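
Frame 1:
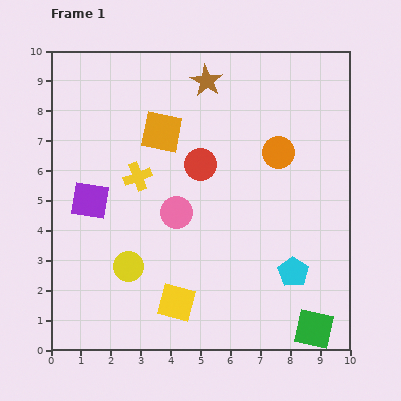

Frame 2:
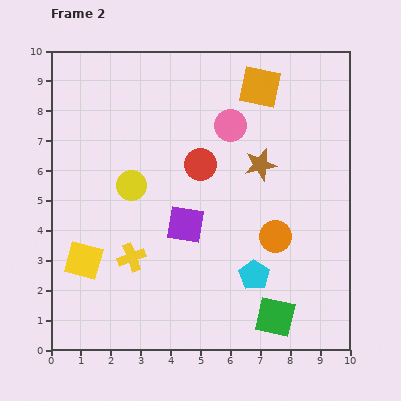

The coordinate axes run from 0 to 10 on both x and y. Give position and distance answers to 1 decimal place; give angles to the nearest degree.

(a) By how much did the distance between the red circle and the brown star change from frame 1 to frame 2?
-0.8

Distance in frame 1: 2.8. Distance in frame 2: 2.0.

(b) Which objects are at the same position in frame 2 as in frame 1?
the red circle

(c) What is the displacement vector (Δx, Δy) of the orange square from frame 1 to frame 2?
(3.3, 1.5)

The orange square was at (3.7, 7.3) in frame 1 and (7.0, 8.8) in frame 2.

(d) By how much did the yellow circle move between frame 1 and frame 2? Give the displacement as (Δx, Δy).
(0.1, 2.7)

The yellow circle was at (2.6, 2.8) in frame 1 and (2.7, 5.5) in frame 2.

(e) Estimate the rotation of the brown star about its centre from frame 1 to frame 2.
28° clockwise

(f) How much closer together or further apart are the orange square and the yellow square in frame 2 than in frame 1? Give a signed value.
+2.6

Distance in frame 1: 5.7. Distance in frame 2: 8.3.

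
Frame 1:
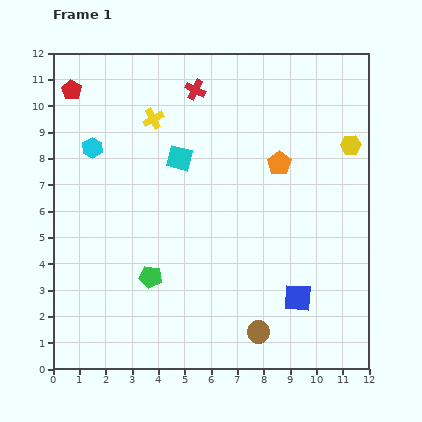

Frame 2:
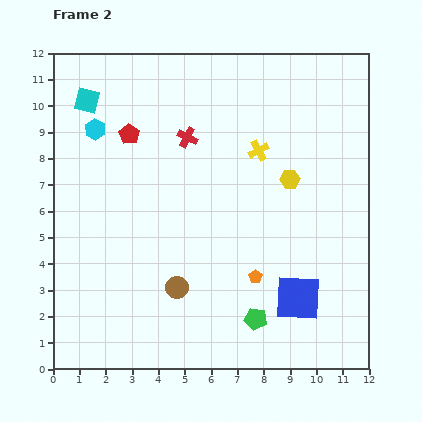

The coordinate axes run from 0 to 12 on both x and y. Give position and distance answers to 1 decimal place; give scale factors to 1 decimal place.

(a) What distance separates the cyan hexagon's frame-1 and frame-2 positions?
0.7

The cyan hexagon moved from (1.5, 8.4) to (1.6, 9.1), a distance of √(0.1² + 0.7²) ≈ 0.7.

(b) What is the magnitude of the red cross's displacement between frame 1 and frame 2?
1.8

The red cross moved from (5.4, 10.6) to (5.1, 8.8), a distance of √(0.3² + 1.8²) ≈ 1.8.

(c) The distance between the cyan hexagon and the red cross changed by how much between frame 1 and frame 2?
-1.0

Distance in frame 1: 4.5. Distance in frame 2: 3.5.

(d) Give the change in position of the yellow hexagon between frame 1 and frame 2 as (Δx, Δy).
(-2.3, -1.3)

The yellow hexagon was at (11.3, 8.5) in frame 1 and (9.0, 7.2) in frame 2.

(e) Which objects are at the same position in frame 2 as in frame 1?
the blue square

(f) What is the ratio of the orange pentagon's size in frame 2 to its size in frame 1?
0.6×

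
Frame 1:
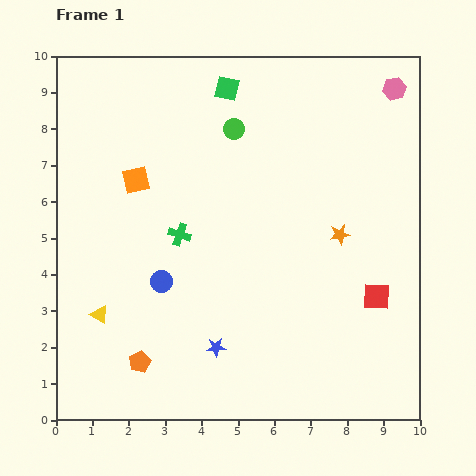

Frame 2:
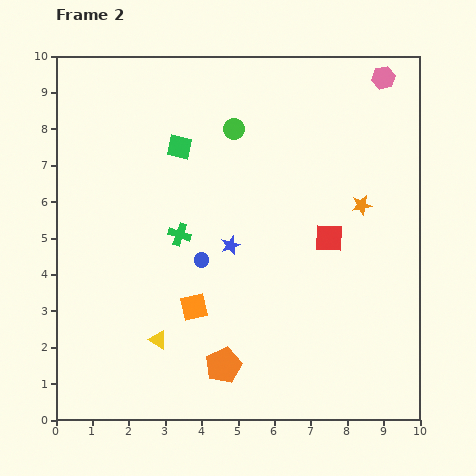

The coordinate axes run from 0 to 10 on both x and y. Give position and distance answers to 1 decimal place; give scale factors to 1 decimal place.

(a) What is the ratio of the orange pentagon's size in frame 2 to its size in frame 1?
1.6×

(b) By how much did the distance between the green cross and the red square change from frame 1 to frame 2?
-1.6

Distance in frame 1: 5.7. Distance in frame 2: 4.1.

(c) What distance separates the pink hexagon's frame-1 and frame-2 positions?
0.4

The pink hexagon moved from (9.3, 9.1) to (9.0, 9.4), a distance of √(0.3² + 0.3²) ≈ 0.4.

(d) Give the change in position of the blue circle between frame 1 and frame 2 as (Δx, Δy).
(1.1, 0.6)

The blue circle was at (2.9, 3.8) in frame 1 and (4.0, 4.4) in frame 2.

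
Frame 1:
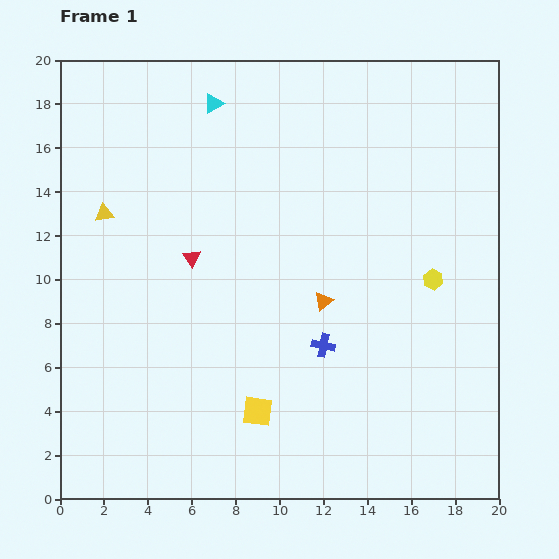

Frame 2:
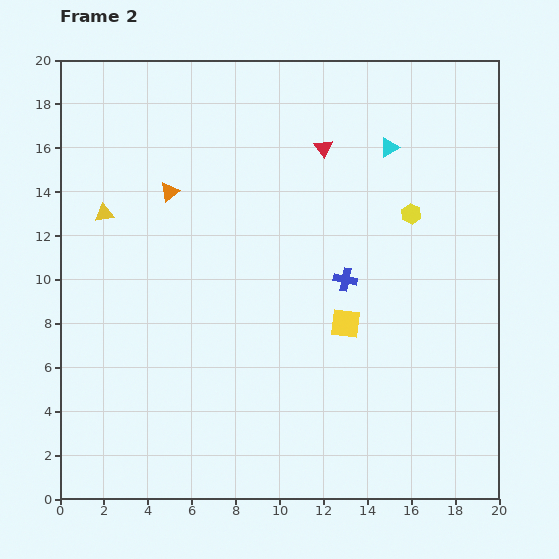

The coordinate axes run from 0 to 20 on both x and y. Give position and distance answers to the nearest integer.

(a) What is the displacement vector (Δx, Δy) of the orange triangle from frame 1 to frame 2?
(-7, 5)

The orange triangle was at (12, 9) in frame 1 and (5, 14) in frame 2.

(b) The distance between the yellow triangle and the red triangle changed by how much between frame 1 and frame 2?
+6

Distance in frame 1: 4. Distance in frame 2: 10.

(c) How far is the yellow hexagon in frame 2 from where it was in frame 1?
3

The yellow hexagon moved from (17, 10) to (16, 13), a distance of √(1² + 3²) ≈ 3.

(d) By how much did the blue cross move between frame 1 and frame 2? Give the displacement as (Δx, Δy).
(1, 3)

The blue cross was at (12, 7) in frame 1 and (13, 10) in frame 2.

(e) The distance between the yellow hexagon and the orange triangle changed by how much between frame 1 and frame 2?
+6

Distance in frame 1: 5. Distance in frame 2: 11.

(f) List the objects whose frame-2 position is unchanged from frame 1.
the yellow triangle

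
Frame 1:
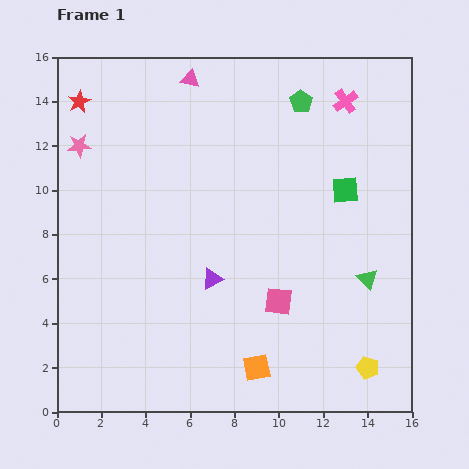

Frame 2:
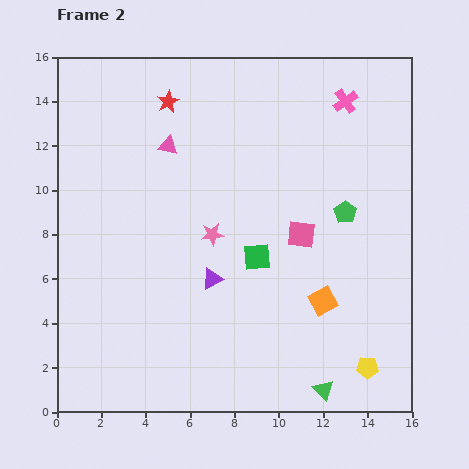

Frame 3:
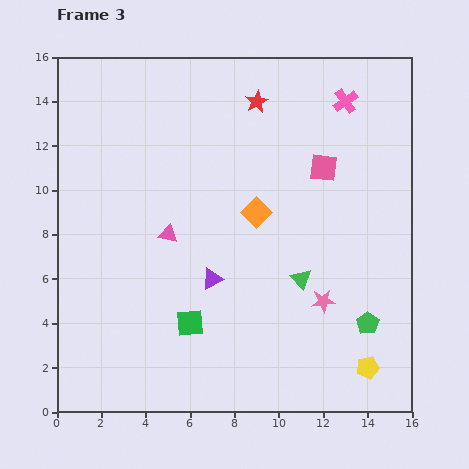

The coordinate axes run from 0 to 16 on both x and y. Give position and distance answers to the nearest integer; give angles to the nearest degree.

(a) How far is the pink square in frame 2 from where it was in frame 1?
3

The pink square moved from (10, 5) to (11, 8), a distance of √(1² + 3²) ≈ 3.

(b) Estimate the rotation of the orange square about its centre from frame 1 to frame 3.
36° counter-clockwise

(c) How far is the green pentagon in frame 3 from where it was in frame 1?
10

The green pentagon moved from (11, 14) to (14, 4), a distance of √(3² + 10²) ≈ 10.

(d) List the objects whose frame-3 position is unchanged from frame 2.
the pink cross, the yellow pentagon, the purple triangle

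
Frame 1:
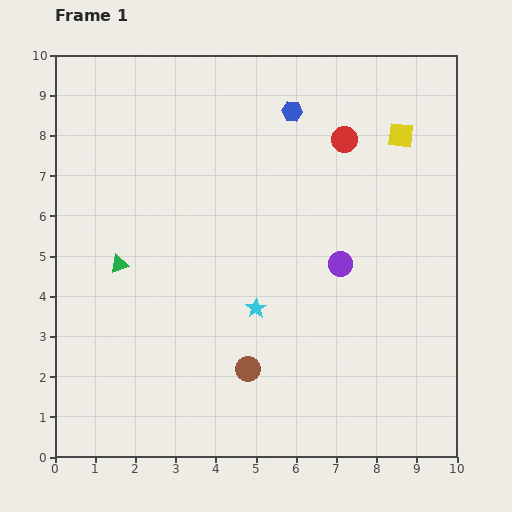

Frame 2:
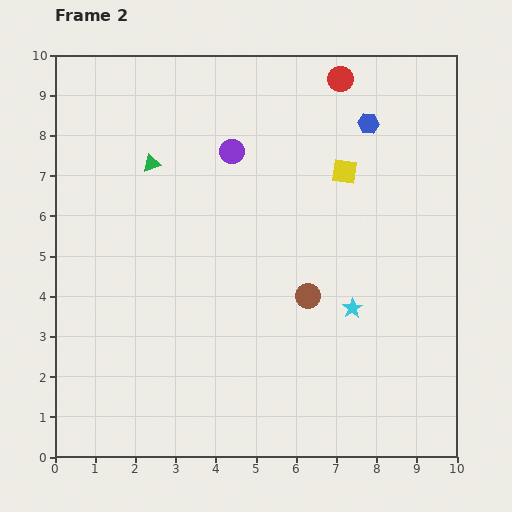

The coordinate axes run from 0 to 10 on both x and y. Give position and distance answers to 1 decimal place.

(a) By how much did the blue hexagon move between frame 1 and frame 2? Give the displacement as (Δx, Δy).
(1.9, -0.3)

The blue hexagon was at (5.9, 8.6) in frame 1 and (7.8, 8.3) in frame 2.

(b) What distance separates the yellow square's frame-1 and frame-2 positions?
1.7

The yellow square moved from (8.6, 8.0) to (7.2, 7.1), a distance of √(1.4² + 0.9²) ≈ 1.7.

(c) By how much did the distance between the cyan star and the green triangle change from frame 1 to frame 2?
+2.6

Distance in frame 1: 3.6. Distance in frame 2: 6.2.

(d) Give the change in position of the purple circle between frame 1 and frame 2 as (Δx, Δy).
(-2.7, 2.8)

The purple circle was at (7.1, 4.8) in frame 1 and (4.4, 7.6) in frame 2.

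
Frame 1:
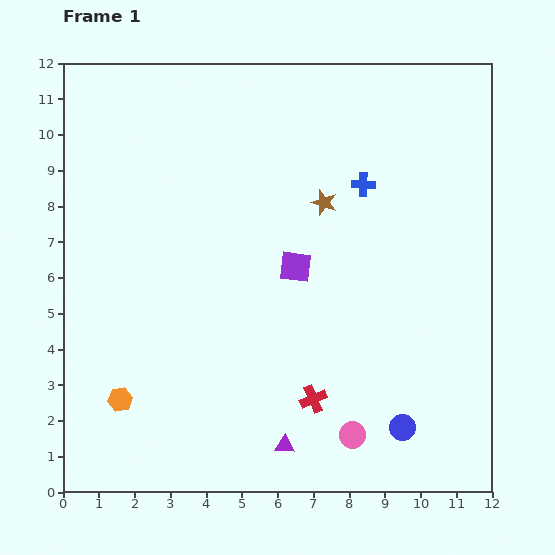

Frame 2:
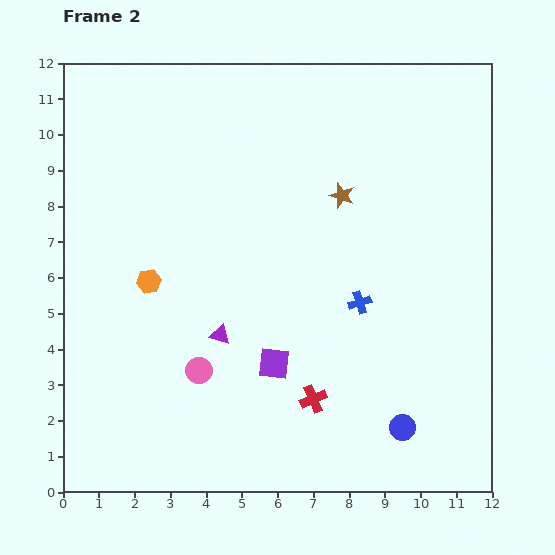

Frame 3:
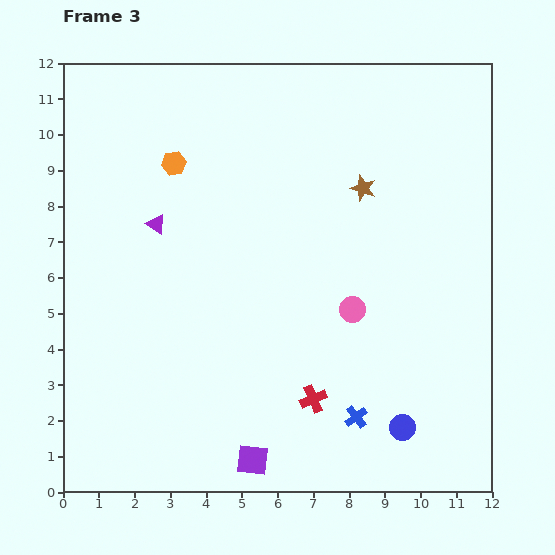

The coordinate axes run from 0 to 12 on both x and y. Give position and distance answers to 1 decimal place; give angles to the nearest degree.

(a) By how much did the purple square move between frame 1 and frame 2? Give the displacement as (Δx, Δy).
(-0.6, -2.7)

The purple square was at (6.5, 6.3) in frame 1 and (5.9, 3.6) in frame 2.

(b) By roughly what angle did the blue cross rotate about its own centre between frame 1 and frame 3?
38° counter-clockwise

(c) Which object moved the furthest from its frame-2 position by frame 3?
the pink circle

(moved 4.6; next 3.6)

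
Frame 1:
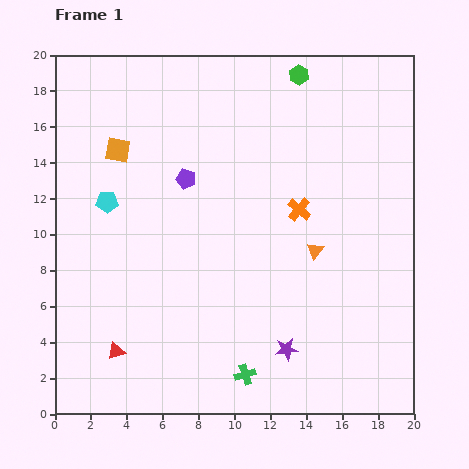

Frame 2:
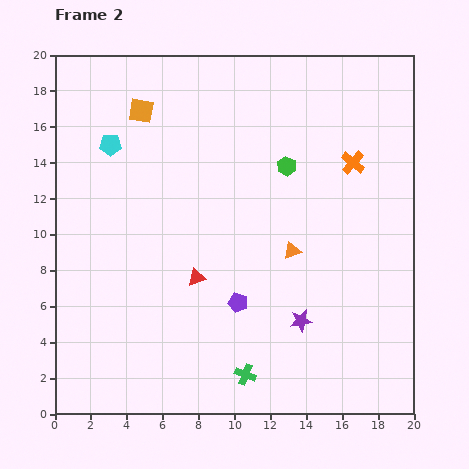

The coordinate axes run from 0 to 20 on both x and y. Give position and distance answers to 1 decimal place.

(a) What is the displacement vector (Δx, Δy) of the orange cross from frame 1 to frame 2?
(3.0, 2.6)

The orange cross was at (13.6, 11.4) in frame 1 and (16.6, 14.0) in frame 2.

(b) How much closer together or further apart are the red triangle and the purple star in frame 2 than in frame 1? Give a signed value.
-3.2

Distance in frame 1: 9.5. Distance in frame 2: 6.3.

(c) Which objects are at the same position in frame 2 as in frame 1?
the green cross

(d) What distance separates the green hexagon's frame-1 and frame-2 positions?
5.1

The green hexagon moved from (13.6, 18.9) to (12.9, 13.8), a distance of √(0.7² + 5.1²) ≈ 5.1.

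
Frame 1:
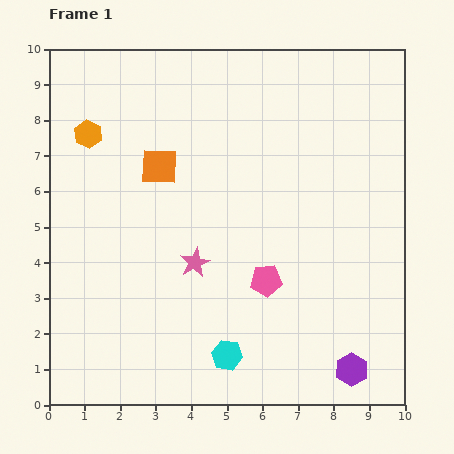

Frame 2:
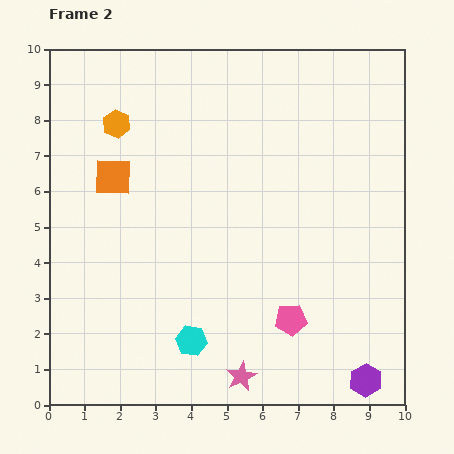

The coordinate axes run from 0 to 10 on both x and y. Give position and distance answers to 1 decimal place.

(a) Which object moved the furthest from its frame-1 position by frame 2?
the pink star

(moved 3.5; next 1.3)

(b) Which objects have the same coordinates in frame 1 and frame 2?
none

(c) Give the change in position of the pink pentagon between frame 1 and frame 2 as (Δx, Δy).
(0.7, -1.1)

The pink pentagon was at (6.1, 3.5) in frame 1 and (6.8, 2.4) in frame 2.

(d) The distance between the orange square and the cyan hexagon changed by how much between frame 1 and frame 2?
-0.5

Distance in frame 1: 5.6. Distance in frame 2: 5.1.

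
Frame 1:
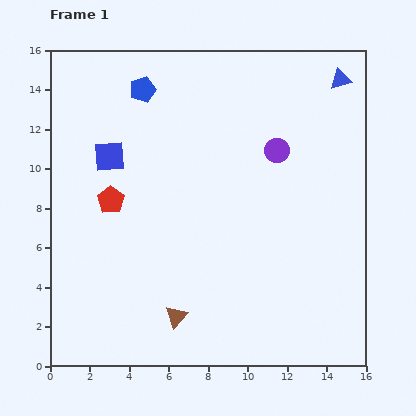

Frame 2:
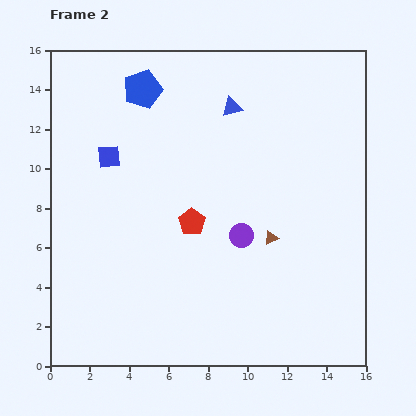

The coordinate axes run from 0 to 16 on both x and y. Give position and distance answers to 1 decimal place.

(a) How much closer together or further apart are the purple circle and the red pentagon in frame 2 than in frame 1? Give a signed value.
-6.2

Distance in frame 1: 8.8. Distance in frame 2: 2.6.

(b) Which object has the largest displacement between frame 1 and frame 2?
the brown triangle

(moved 6.2; next 5.7)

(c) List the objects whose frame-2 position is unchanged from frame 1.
the blue pentagon, the blue square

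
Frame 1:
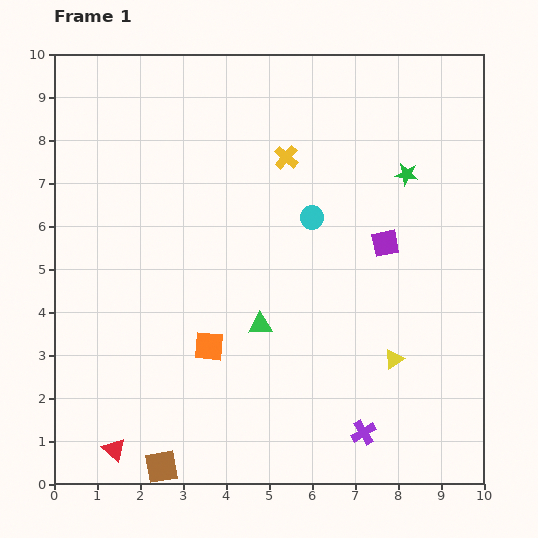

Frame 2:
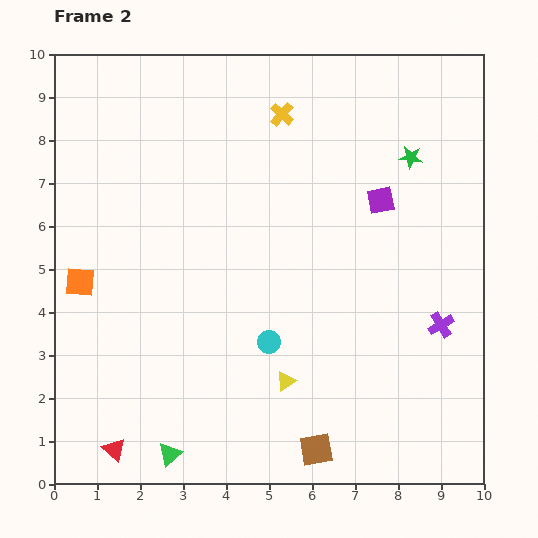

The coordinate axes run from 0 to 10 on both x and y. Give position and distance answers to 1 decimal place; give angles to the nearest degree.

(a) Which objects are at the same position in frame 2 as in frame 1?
the red triangle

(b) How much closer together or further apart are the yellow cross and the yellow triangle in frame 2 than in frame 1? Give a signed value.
+0.9

Distance in frame 1: 5.3. Distance in frame 2: 6.2.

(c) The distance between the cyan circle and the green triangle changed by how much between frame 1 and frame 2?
+0.7

Distance in frame 1: 2.8. Distance in frame 2: 3.5.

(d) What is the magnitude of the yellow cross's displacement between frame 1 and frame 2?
1.0

The yellow cross moved from (5.4, 7.6) to (5.3, 8.6), a distance of √(0.1² + 1.0²) ≈ 1.0.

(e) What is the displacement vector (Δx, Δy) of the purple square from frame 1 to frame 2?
(-0.1, 1.0)

The purple square was at (7.7, 5.6) in frame 1 and (7.6, 6.6) in frame 2.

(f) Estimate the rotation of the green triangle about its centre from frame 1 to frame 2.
40° counter-clockwise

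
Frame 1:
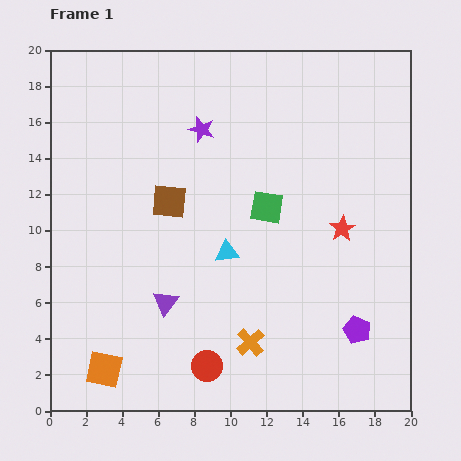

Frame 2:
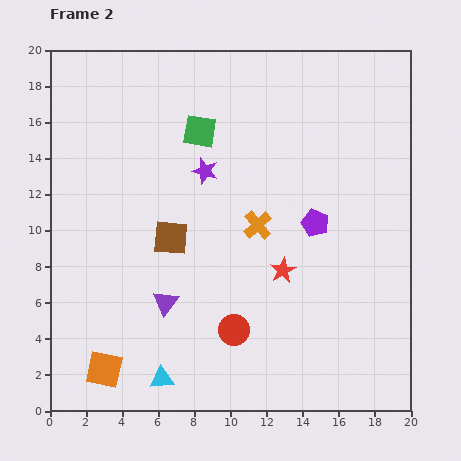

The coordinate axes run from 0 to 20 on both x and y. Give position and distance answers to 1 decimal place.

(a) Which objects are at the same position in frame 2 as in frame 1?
the purple triangle, the orange square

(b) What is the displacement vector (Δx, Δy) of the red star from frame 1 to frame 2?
(-3.3, -2.3)

The red star was at (16.2, 10.1) in frame 1 and (12.9, 7.8) in frame 2.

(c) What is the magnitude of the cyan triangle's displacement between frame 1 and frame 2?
7.9

The cyan triangle moved from (9.8, 8.8) to (6.2, 1.8), a distance of √(3.6² + 7.0²) ≈ 7.9.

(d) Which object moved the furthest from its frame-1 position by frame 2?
the cyan triangle

(moved 7.9; next 6.5)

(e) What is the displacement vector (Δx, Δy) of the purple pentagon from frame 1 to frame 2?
(-2.3, 5.9)

The purple pentagon was at (17.0, 4.5) in frame 1 and (14.7, 10.4) in frame 2.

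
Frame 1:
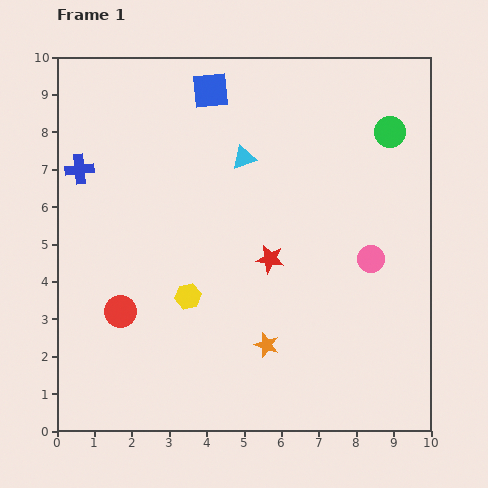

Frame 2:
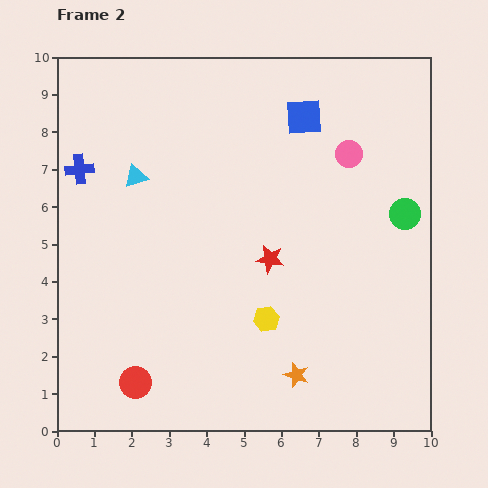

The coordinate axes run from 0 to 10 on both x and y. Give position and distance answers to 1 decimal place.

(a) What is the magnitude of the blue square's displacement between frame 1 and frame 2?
2.6

The blue square moved from (4.1, 9.1) to (6.6, 8.4), a distance of √(2.5² + 0.7²) ≈ 2.6.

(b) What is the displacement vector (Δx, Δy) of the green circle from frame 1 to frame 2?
(0.4, -2.2)

The green circle was at (8.9, 8.0) in frame 1 and (9.3, 5.8) in frame 2.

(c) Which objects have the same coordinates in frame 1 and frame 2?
the blue cross, the red star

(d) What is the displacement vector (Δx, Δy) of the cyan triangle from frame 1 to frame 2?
(-2.9, -0.5)

The cyan triangle was at (5.0, 7.3) in frame 1 and (2.1, 6.8) in frame 2.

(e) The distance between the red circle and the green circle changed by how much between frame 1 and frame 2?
-0.2

Distance in frame 1: 8.7. Distance in frame 2: 8.5.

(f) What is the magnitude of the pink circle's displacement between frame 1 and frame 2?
2.9

The pink circle moved from (8.4, 4.6) to (7.8, 7.4), a distance of √(0.6² + 2.8²) ≈ 2.9.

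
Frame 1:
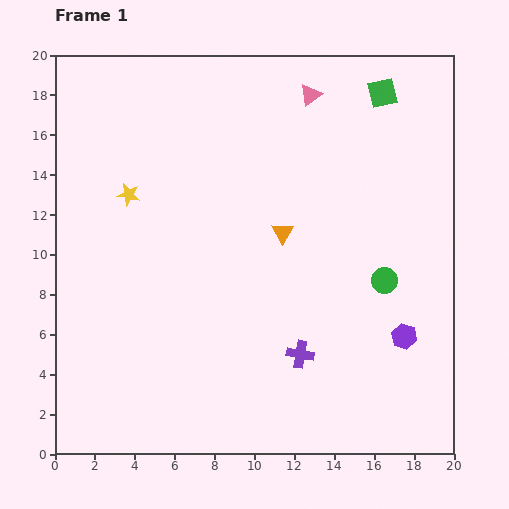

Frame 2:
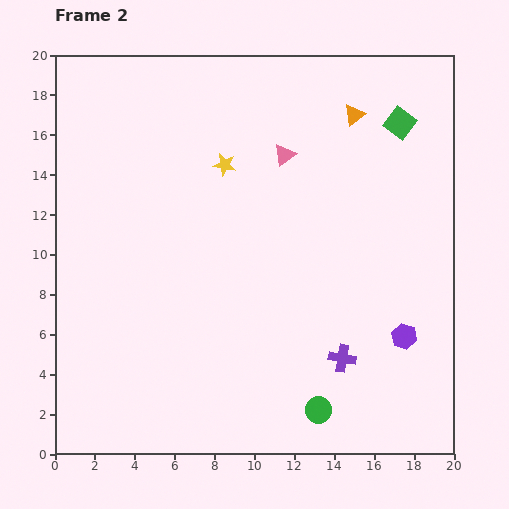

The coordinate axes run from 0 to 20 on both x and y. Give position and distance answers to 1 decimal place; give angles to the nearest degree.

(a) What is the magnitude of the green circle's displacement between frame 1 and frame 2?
7.3

The green circle moved from (16.5, 8.7) to (13.2, 2.2), a distance of √(3.3² + 6.5²) ≈ 7.3.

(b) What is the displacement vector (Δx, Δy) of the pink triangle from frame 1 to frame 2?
(-1.3, -3.0)

The pink triangle was at (12.8, 18.0) in frame 1 and (11.5, 15.0) in frame 2.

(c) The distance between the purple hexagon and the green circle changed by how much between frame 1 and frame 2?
+2.7

Distance in frame 1: 3.0. Distance in frame 2: 5.7.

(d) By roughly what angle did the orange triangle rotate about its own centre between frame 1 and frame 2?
21° clockwise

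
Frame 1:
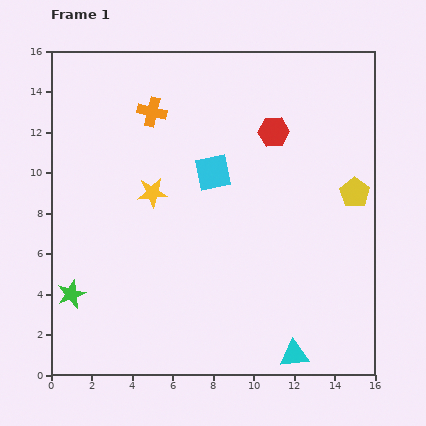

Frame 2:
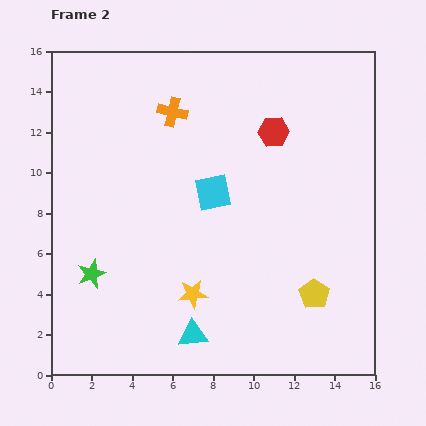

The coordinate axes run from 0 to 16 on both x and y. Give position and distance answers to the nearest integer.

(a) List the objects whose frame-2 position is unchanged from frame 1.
the red hexagon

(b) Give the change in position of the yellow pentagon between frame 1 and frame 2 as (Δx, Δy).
(-2, -5)

The yellow pentagon was at (15, 9) in frame 1 and (13, 4) in frame 2.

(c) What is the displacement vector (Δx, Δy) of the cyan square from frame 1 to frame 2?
(0, -1)

The cyan square was at (8, 10) in frame 1 and (8, 9) in frame 2.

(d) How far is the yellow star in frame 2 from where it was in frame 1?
5

The yellow star moved from (5, 9) to (7, 4), a distance of √(2² + 5²) ≈ 5.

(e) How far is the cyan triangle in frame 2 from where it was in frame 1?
5

The cyan triangle moved from (12, 1) to (7, 2), a distance of √(5² + 1²) ≈ 5.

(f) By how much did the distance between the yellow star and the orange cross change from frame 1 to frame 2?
+5

Distance in frame 1: 4. Distance in frame 2: 9.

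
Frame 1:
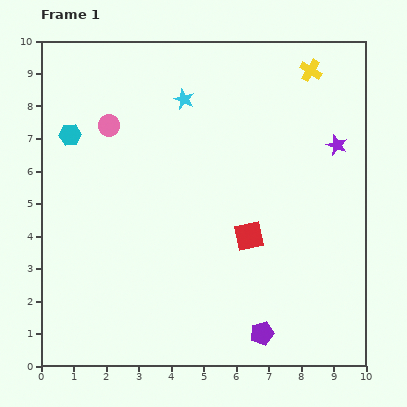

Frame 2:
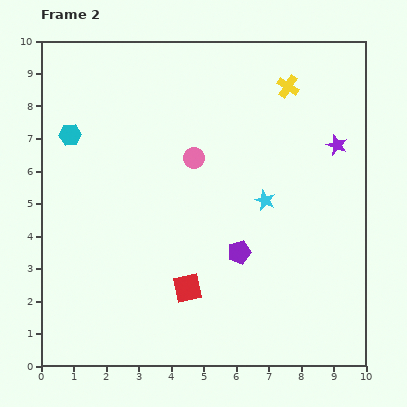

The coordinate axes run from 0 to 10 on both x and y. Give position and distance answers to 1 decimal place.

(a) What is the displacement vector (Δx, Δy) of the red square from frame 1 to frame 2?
(-1.9, -1.6)

The red square was at (6.4, 4.0) in frame 1 and (4.5, 2.4) in frame 2.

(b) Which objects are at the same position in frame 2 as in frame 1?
the purple star, the cyan hexagon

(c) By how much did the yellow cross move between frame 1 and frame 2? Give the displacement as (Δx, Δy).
(-0.7, -0.5)

The yellow cross was at (8.3, 9.1) in frame 1 and (7.6, 8.6) in frame 2.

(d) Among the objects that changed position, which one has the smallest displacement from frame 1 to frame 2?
the yellow cross

(moved 0.9)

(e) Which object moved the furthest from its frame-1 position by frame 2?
the cyan star

(moved 4.0; next 2.8)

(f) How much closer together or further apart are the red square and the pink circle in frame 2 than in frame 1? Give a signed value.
-1.5

Distance in frame 1: 5.5. Distance in frame 2: 4.0.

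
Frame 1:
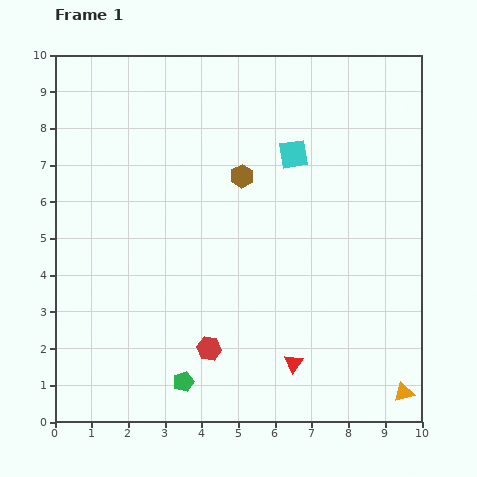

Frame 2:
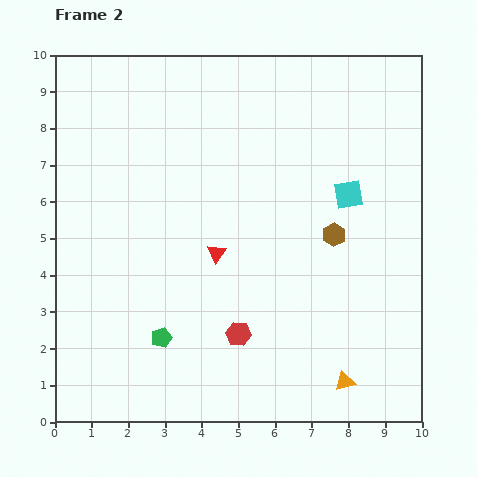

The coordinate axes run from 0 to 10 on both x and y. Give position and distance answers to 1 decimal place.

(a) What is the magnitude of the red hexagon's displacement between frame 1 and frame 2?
0.9

The red hexagon moved from (4.2, 2.0) to (5.0, 2.4), a distance of √(0.8² + 0.4²) ≈ 0.9.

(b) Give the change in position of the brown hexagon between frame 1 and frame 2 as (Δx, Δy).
(2.5, -1.6)

The brown hexagon was at (5.1, 6.7) in frame 1 and (7.6, 5.1) in frame 2.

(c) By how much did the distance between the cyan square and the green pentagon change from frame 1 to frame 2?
-0.5

Distance in frame 1: 6.9. Distance in frame 2: 6.4.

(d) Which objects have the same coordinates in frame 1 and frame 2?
none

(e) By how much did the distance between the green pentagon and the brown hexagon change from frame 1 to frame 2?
-0.3

Distance in frame 1: 5.8. Distance in frame 2: 5.5.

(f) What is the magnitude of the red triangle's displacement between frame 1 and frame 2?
3.7

The red triangle moved from (6.5, 1.6) to (4.4, 4.6), a distance of √(2.1² + 3.0²) ≈ 3.7.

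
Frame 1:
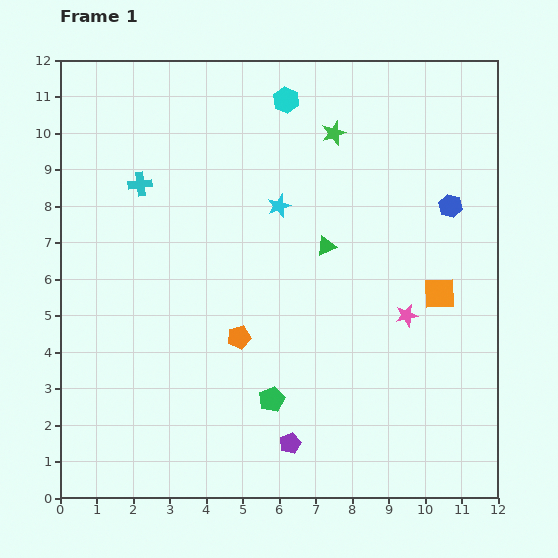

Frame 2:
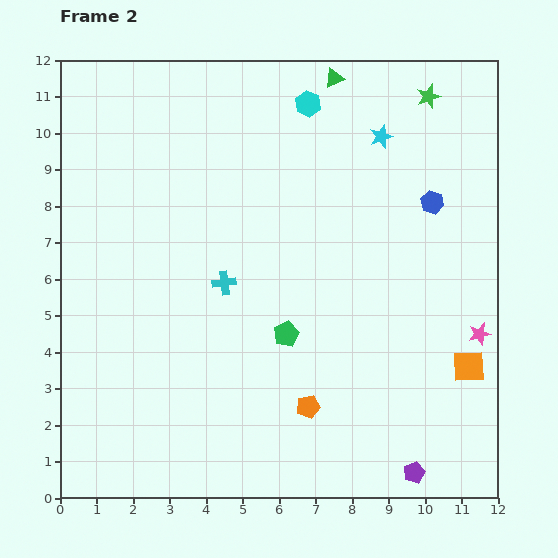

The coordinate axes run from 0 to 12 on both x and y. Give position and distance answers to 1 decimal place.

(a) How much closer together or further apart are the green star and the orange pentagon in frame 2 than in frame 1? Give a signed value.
+2.9

Distance in frame 1: 6.2. Distance in frame 2: 9.1.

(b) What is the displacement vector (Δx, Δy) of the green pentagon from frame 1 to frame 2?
(0.4, 1.8)

The green pentagon was at (5.8, 2.7) in frame 1 and (6.2, 4.5) in frame 2.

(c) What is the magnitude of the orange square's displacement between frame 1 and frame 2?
2.2

The orange square moved from (10.4, 5.6) to (11.2, 3.6), a distance of √(0.8² + 2.0²) ≈ 2.2.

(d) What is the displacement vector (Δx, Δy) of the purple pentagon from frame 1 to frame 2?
(3.4, -0.8)

The purple pentagon was at (6.3, 1.5) in frame 1 and (9.7, 0.7) in frame 2.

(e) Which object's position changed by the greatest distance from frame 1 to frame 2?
the green triangle

(moved 4.6; next 3.5)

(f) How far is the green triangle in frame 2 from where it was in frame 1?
4.6

The green triangle moved from (7.3, 6.9) to (7.5, 11.5), a distance of √(0.2² + 4.6²) ≈ 4.6.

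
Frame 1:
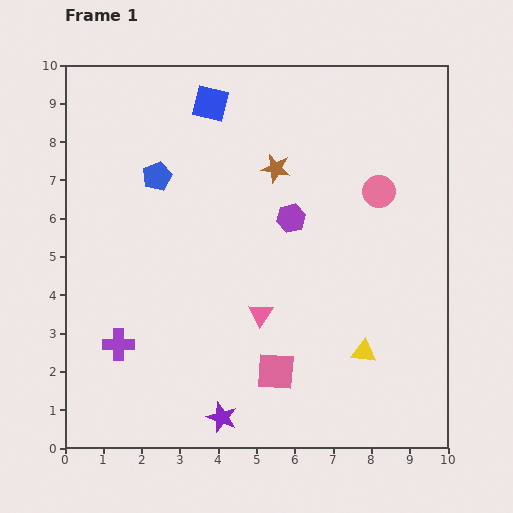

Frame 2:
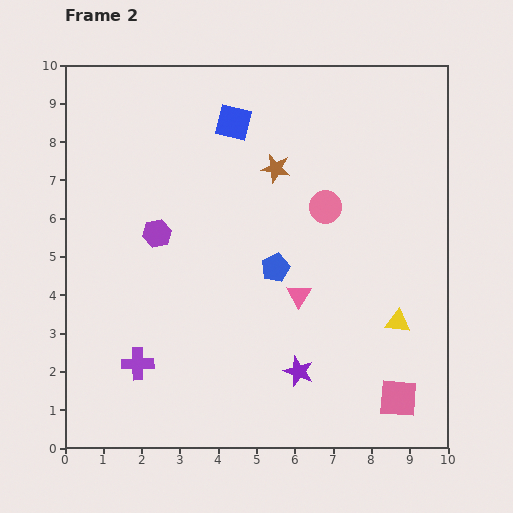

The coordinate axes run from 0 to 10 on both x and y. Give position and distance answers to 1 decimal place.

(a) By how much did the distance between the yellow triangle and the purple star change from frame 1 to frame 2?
-1.2

Distance in frame 1: 4.1. Distance in frame 2: 2.9.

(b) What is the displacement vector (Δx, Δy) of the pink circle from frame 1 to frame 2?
(-1.4, -0.4)

The pink circle was at (8.2, 6.7) in frame 1 and (6.8, 6.3) in frame 2.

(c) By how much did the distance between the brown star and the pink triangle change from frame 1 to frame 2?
-0.4

Distance in frame 1: 3.8. Distance in frame 2: 3.4.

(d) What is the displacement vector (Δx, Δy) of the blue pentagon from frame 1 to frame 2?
(3.1, -2.4)

The blue pentagon was at (2.4, 7.1) in frame 1 and (5.5, 4.7) in frame 2.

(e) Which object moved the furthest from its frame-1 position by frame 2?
the blue pentagon

(moved 3.9; next 3.5)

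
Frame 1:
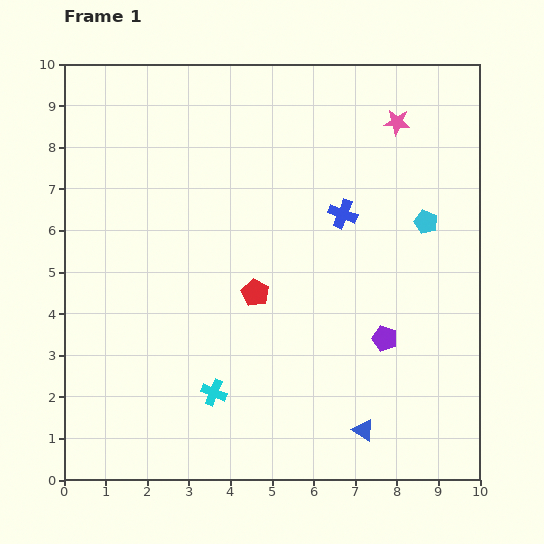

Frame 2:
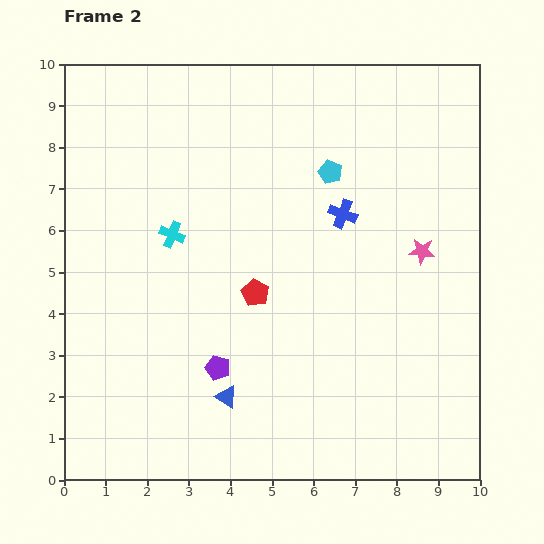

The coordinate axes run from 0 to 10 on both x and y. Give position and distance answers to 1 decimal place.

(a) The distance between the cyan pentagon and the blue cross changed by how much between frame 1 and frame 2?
-1.0

Distance in frame 1: 2.0. Distance in frame 2: 1.0.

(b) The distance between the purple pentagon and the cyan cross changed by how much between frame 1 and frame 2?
-0.9

Distance in frame 1: 4.3. Distance in frame 2: 3.4.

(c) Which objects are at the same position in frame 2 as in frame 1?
the blue cross, the red pentagon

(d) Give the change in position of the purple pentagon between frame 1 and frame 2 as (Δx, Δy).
(-4.0, -0.7)

The purple pentagon was at (7.7, 3.4) in frame 1 and (3.7, 2.7) in frame 2.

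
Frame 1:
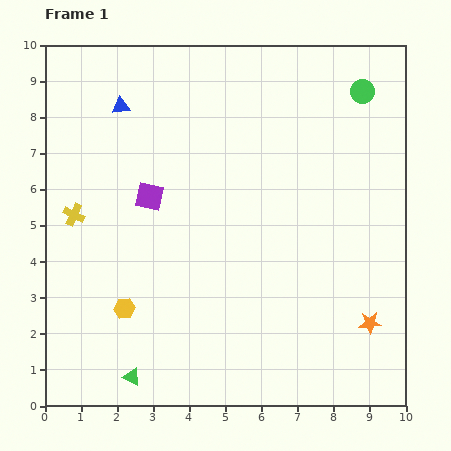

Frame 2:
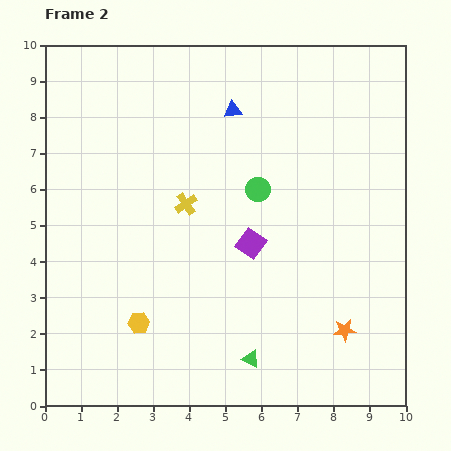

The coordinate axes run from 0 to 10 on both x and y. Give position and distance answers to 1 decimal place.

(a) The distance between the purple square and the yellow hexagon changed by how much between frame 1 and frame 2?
+0.6

Distance in frame 1: 3.2. Distance in frame 2: 3.8.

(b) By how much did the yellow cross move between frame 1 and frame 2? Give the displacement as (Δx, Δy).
(3.1, 0.3)

The yellow cross was at (0.8, 5.3) in frame 1 and (3.9, 5.6) in frame 2.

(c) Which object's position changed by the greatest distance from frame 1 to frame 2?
the green circle

(moved 4.0; next 3.3)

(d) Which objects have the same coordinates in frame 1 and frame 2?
none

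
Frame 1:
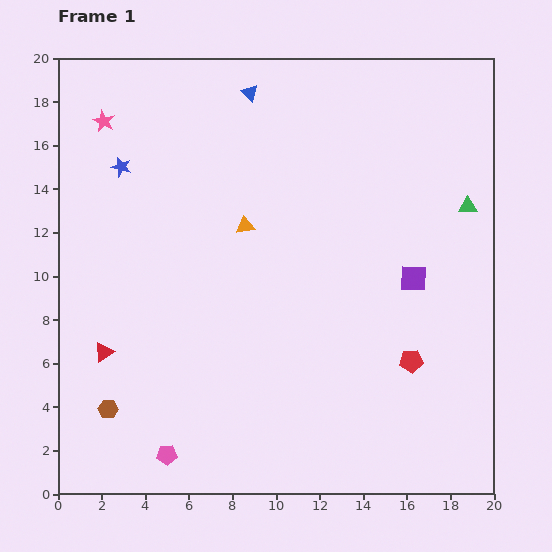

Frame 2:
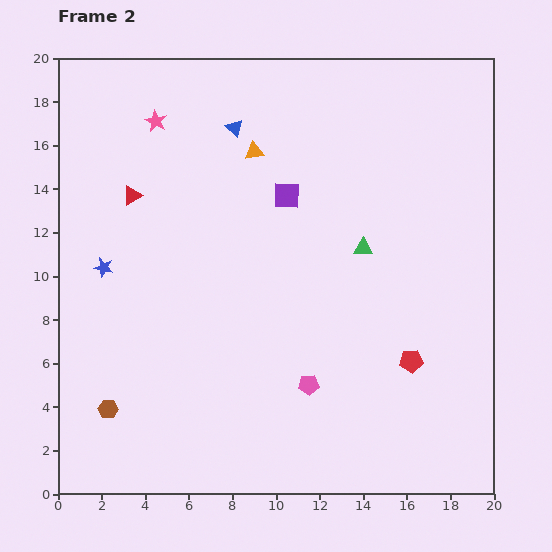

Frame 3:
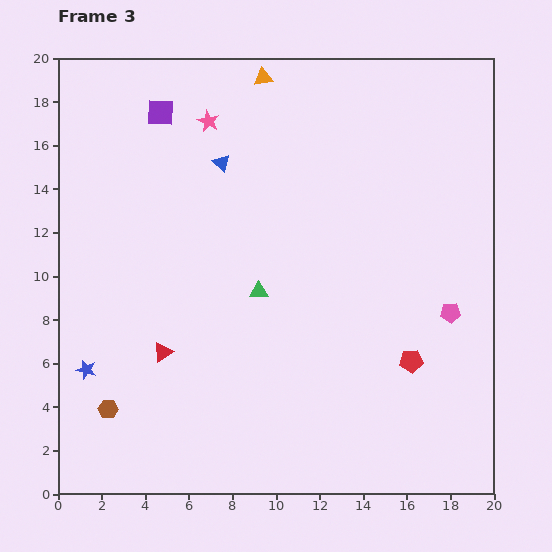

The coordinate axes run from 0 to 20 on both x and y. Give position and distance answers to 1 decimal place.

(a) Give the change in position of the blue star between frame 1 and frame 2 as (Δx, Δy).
(-0.8, -4.6)

The blue star was at (2.9, 15.0) in frame 1 and (2.1, 10.4) in frame 2.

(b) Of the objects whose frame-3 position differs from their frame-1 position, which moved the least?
the red triangle

(moved 2.7)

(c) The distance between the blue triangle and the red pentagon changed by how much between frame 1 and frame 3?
-1.8

Distance in frame 1: 14.4. Distance in frame 3: 12.6.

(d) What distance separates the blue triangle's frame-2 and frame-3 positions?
1.7

The blue triangle moved from (8.1, 16.8) to (7.5, 15.2), a distance of √(0.6² + 1.6²) ≈ 1.7.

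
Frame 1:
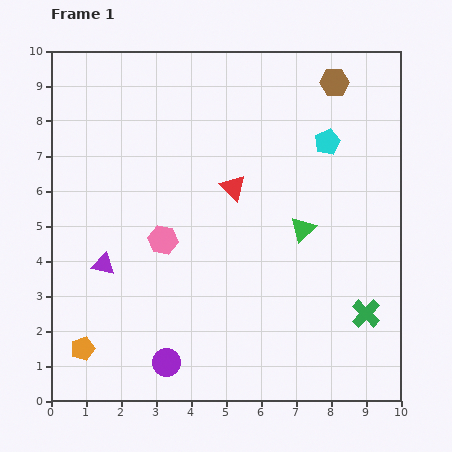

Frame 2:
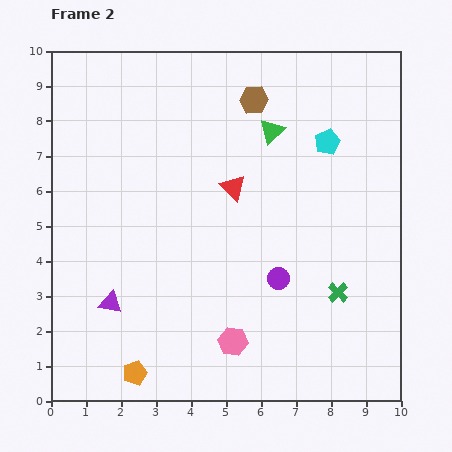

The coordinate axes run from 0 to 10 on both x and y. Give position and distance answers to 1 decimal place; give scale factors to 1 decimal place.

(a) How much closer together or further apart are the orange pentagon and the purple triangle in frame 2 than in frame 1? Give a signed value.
-0.4

Distance in frame 1: 2.5. Distance in frame 2: 2.1.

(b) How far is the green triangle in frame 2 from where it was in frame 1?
2.9

The green triangle moved from (7.2, 4.9) to (6.3, 7.7), a distance of √(0.9² + 2.8²) ≈ 2.9.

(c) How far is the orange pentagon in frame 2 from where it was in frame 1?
1.7

The orange pentagon moved from (0.9, 1.5) to (2.4, 0.8), a distance of √(1.5² + 0.7²) ≈ 1.7.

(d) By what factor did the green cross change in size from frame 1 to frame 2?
0.7×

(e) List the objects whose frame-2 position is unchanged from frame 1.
the red triangle, the cyan pentagon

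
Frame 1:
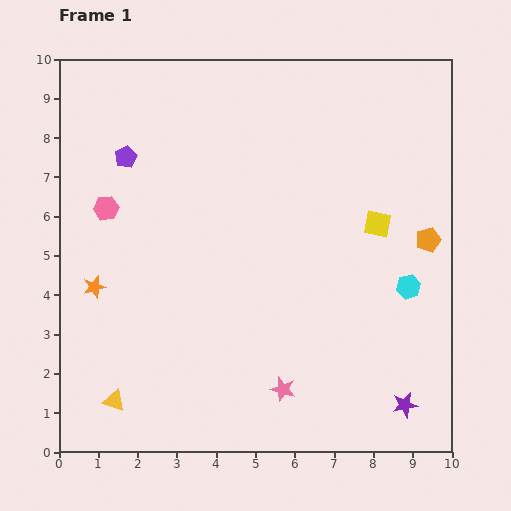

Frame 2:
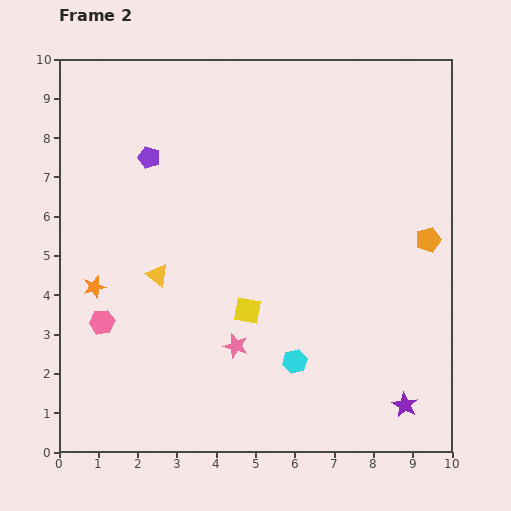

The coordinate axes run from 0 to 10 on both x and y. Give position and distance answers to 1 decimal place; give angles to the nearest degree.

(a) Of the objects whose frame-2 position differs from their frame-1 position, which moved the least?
the purple pentagon

(moved 0.6)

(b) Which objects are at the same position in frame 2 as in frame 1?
the orange star, the purple star, the orange pentagon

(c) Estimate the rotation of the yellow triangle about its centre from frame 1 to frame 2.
18° clockwise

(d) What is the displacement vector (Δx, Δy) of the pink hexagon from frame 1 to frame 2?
(-0.1, -2.9)

The pink hexagon was at (1.2, 6.2) in frame 1 and (1.1, 3.3) in frame 2.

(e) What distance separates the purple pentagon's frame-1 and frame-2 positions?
0.6

The purple pentagon moved from (1.7, 7.5) to (2.3, 7.5), a distance of √(0.6² + 0.0²) ≈ 0.6.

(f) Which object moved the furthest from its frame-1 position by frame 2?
the yellow square

(moved 4.0; next 3.5)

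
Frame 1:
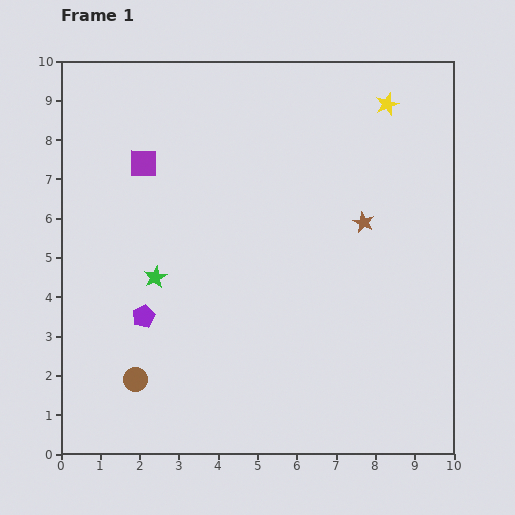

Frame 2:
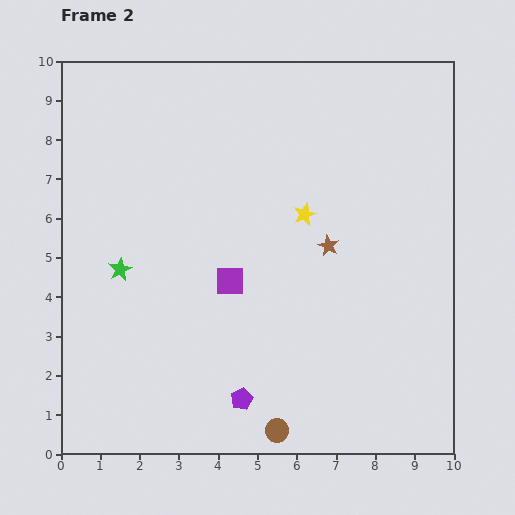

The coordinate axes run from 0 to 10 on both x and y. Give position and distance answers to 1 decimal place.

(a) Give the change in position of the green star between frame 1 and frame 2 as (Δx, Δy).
(-0.9, 0.2)

The green star was at (2.4, 4.5) in frame 1 and (1.5, 4.7) in frame 2.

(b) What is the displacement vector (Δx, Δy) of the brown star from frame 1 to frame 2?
(-0.9, -0.6)

The brown star was at (7.7, 5.9) in frame 1 and (6.8, 5.3) in frame 2.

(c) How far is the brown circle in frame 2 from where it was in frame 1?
3.8

The brown circle moved from (1.9, 1.9) to (5.5, 0.6), a distance of √(3.6² + 1.3²) ≈ 3.8.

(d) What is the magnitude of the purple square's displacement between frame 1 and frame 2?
3.7

The purple square moved from (2.1, 7.4) to (4.3, 4.4), a distance of √(2.2² + 3.0²) ≈ 3.7.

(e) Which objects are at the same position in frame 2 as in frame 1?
none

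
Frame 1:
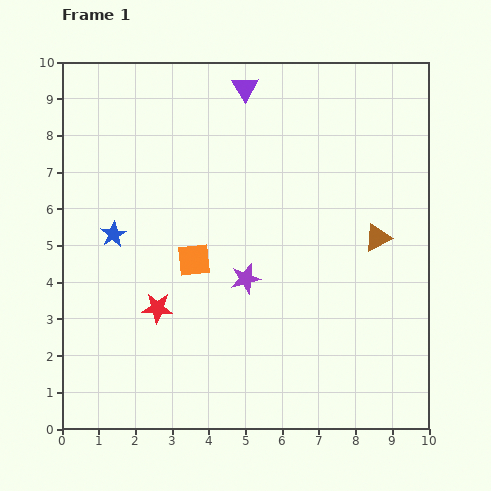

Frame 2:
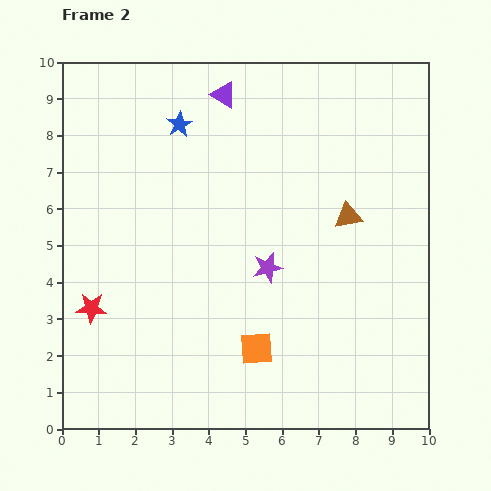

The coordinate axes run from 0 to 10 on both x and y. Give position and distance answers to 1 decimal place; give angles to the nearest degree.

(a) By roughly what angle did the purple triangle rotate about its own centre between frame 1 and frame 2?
29° counter-clockwise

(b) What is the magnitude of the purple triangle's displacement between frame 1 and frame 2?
0.6

The purple triangle moved from (5.0, 9.3) to (4.4, 9.1), a distance of √(0.6² + 0.2²) ≈ 0.6.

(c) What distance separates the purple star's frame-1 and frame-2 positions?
0.7

The purple star moved from (5.0, 4.1) to (5.6, 4.4), a distance of √(0.6² + 0.3²) ≈ 0.7.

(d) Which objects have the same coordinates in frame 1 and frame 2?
none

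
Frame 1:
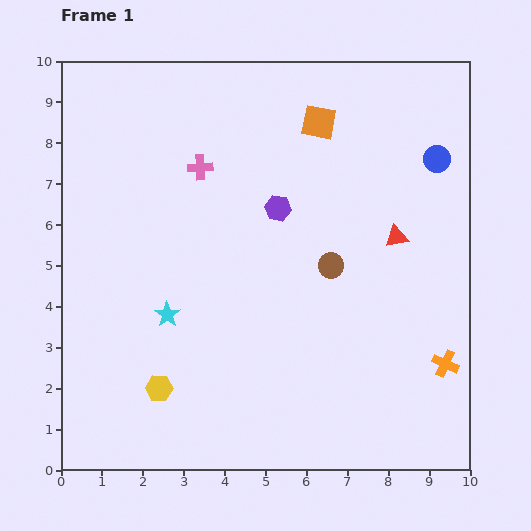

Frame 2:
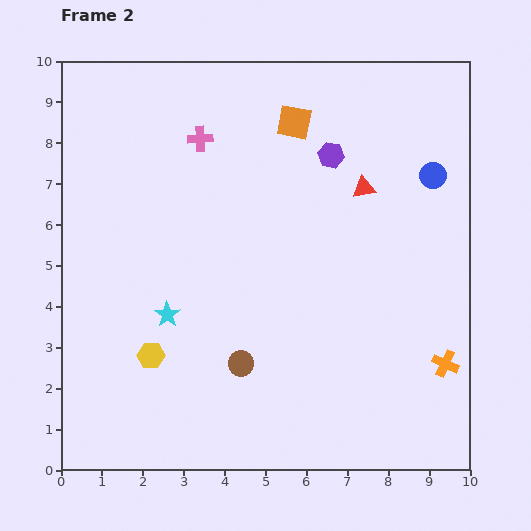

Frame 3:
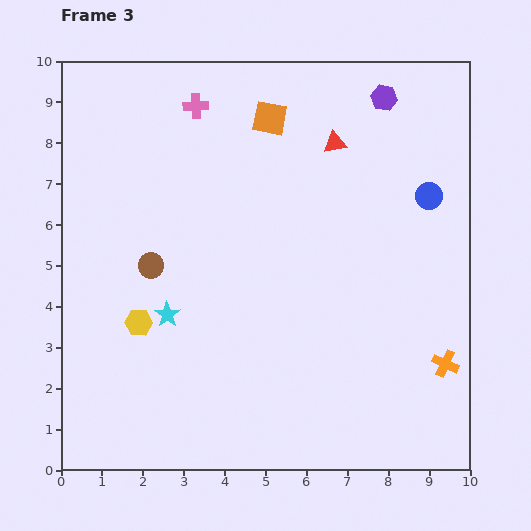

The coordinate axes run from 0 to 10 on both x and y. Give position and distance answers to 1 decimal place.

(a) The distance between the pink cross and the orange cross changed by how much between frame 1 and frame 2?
+0.4

Distance in frame 1: 7.7. Distance in frame 2: 8.1.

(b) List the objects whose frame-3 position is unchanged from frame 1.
the orange cross, the cyan star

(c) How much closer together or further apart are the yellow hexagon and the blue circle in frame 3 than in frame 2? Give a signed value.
-0.5

Distance in frame 2: 8.2. Distance in frame 3: 7.7.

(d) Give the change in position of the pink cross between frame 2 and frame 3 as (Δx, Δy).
(-0.1, 0.8)

The pink cross was at (3.4, 8.1) in frame 2 and (3.3, 8.9) in frame 3.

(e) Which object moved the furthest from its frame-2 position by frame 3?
the brown circle

(moved 3.3; next 1.9)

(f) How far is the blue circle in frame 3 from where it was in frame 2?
0.5

The blue circle moved from (9.1, 7.2) to (9.0, 6.7), a distance of √(0.1² + 0.5²) ≈ 0.5.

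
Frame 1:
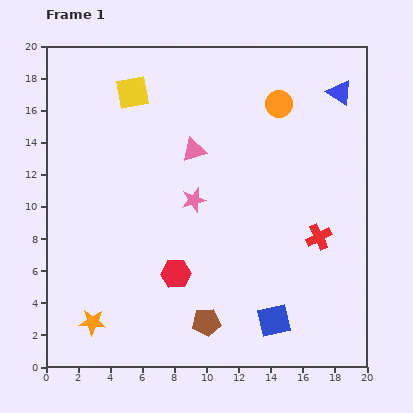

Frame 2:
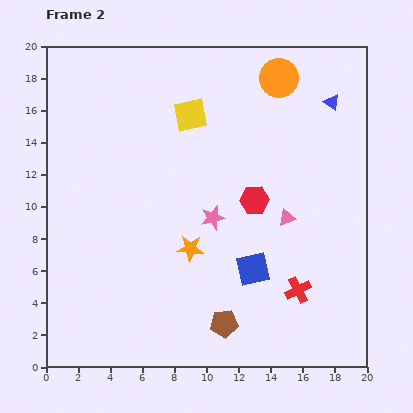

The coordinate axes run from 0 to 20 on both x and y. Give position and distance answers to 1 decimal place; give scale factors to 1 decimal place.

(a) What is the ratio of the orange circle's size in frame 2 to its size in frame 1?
1.4×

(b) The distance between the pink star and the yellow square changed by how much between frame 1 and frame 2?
-1.1

Distance in frame 1: 7.7. Distance in frame 2: 6.6.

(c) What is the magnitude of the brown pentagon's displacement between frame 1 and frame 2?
1.1

The brown pentagon moved from (10.0, 2.8) to (11.1, 2.7), a distance of √(1.1² + 0.1²) ≈ 1.1.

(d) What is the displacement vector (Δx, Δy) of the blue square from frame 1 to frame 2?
(-1.3, 3.2)

The blue square was at (14.2, 2.9) in frame 1 and (12.9, 6.1) in frame 2.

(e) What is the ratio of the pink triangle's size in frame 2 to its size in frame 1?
0.7×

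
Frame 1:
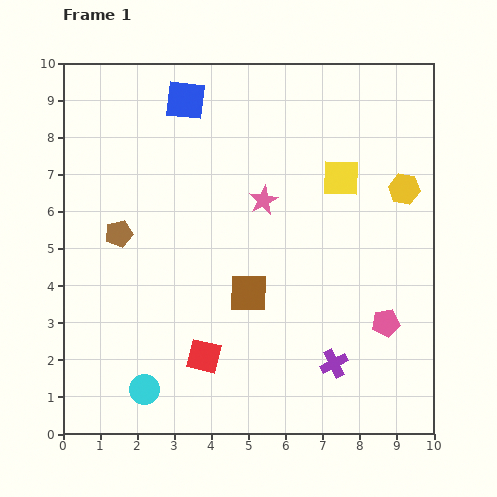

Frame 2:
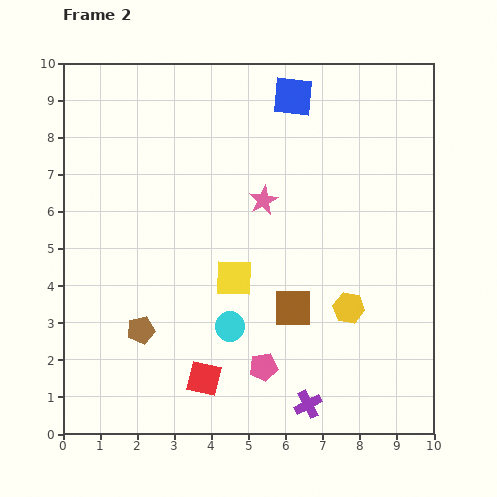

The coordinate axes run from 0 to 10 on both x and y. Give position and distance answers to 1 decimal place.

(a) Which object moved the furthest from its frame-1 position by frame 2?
the yellow square

(moved 4.0; next 3.5)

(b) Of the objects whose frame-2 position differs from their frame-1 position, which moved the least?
the red square

(moved 0.6)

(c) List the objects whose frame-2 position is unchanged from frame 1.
the pink star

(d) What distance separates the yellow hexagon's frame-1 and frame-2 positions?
3.5

The yellow hexagon moved from (9.2, 6.6) to (7.7, 3.4), a distance of √(1.5² + 3.2²) ≈ 3.5.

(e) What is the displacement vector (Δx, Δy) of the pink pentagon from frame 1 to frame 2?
(-3.3, -1.2)

The pink pentagon was at (8.7, 3.0) in frame 1 and (5.4, 1.8) in frame 2.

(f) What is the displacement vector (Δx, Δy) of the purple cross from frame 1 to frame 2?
(-0.7, -1.1)

The purple cross was at (7.3, 1.9) in frame 1 and (6.6, 0.8) in frame 2.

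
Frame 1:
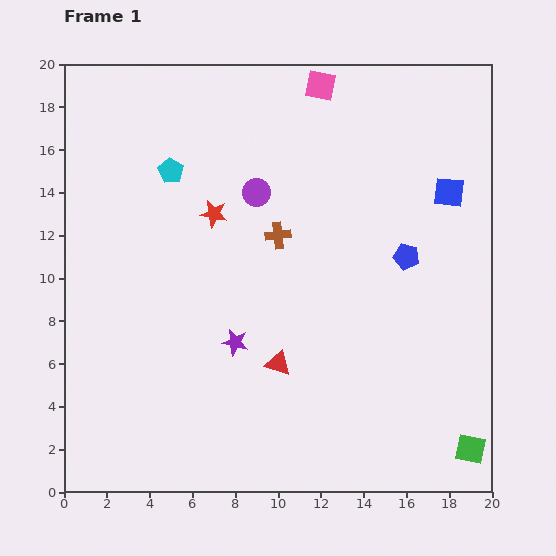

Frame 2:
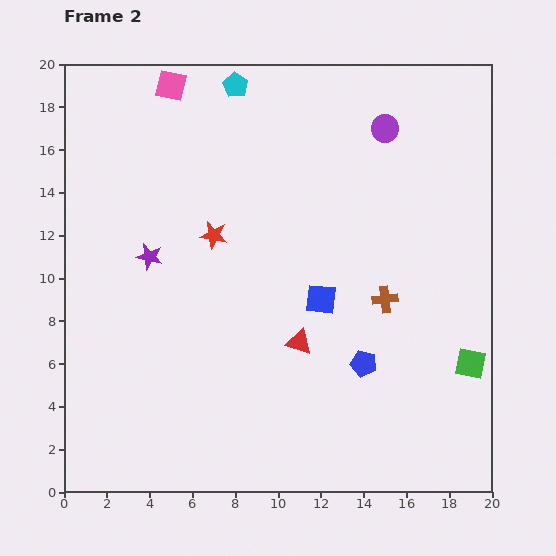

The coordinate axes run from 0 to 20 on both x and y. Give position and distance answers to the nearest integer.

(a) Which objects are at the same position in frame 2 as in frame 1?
none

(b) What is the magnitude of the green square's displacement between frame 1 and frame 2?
4

The green square moved from (19, 2) to (19, 6), a distance of √(0² + 4²) ≈ 4.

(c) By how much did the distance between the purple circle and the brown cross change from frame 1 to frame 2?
+6

Distance in frame 1: 2. Distance in frame 2: 8.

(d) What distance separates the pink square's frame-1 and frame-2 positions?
7

The pink square moved from (12, 19) to (5, 19), a distance of √(7² + 0²) ≈ 7.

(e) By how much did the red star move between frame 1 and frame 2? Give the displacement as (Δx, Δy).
(0, -1)

The red star was at (7, 13) in frame 1 and (7, 12) in frame 2.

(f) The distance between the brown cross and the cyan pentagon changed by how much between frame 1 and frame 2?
+6

Distance in frame 1: 6. Distance in frame 2: 12.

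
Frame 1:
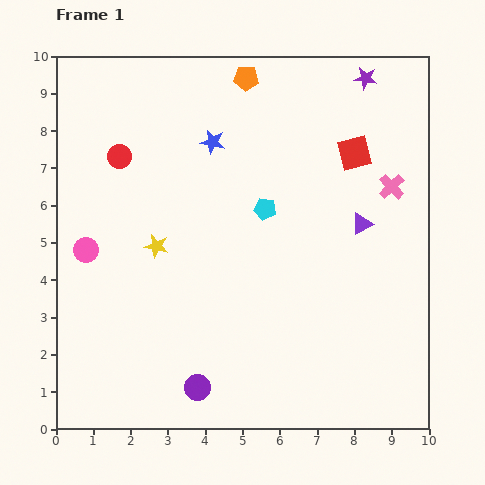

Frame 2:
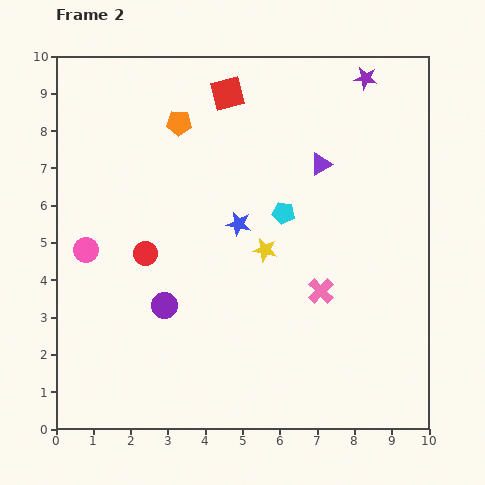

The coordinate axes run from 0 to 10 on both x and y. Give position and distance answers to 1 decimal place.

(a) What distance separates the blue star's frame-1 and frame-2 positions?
2.3

The blue star moved from (4.2, 7.7) to (4.9, 5.5), a distance of √(0.7² + 2.2²) ≈ 2.3.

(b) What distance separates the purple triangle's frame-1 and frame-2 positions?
1.9

The purple triangle moved from (8.2, 5.5) to (7.1, 7.1), a distance of √(1.1² + 1.6²) ≈ 1.9.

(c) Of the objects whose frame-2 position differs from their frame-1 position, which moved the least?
the cyan pentagon

(moved 0.5)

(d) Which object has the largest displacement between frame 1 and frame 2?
the red square

(moved 3.8; next 3.4)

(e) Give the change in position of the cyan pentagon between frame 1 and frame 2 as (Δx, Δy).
(0.5, -0.1)

The cyan pentagon was at (5.6, 5.9) in frame 1 and (6.1, 5.8) in frame 2.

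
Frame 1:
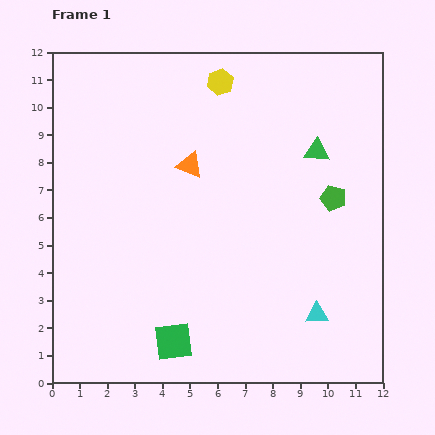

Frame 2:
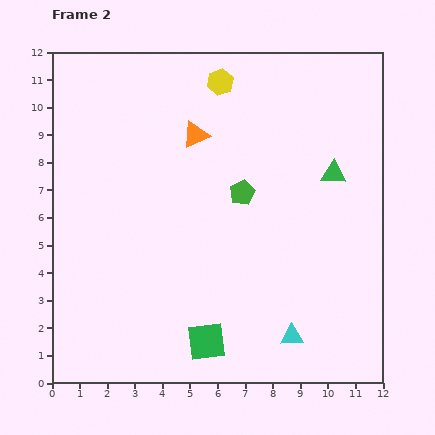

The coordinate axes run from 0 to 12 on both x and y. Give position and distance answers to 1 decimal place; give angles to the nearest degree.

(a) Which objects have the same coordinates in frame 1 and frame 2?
the yellow hexagon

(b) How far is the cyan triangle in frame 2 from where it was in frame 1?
1.2

The cyan triangle moved from (9.6, 2.5) to (8.7, 1.7), a distance of √(0.9² + 0.8²) ≈ 1.2.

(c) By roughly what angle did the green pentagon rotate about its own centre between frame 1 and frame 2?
29° clockwise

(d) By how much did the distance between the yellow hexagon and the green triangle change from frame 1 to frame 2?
+1.0

Distance in frame 1: 4.3. Distance in frame 2: 5.3.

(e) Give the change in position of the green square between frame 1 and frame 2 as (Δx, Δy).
(1.2, 0.0)

The green square was at (4.4, 1.5) in frame 1 and (5.6, 1.5) in frame 2.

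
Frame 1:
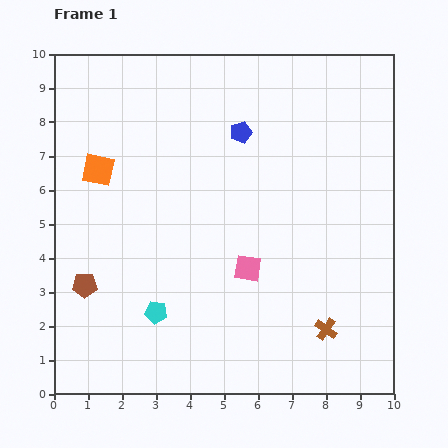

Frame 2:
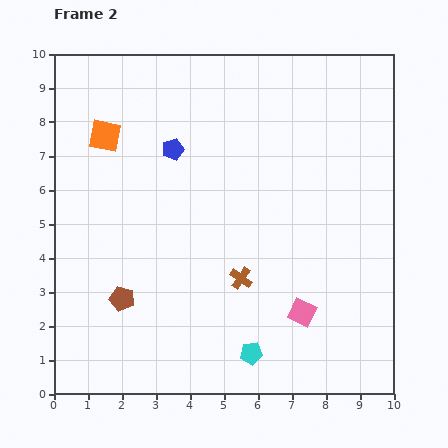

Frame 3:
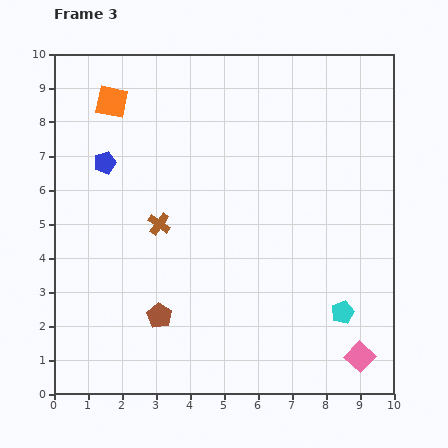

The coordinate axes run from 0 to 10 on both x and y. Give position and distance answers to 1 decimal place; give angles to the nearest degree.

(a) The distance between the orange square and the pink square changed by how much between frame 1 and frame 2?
+2.5

Distance in frame 1: 5.3. Distance in frame 2: 7.8.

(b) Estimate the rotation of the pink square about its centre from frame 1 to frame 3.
35° clockwise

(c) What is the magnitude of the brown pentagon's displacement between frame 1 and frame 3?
2.4

The brown pentagon moved from (0.9, 3.2) to (3.1, 2.3), a distance of √(2.2² + 0.9²) ≈ 2.4.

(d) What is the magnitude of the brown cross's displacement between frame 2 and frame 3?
2.9

The brown cross moved from (5.5, 3.4) to (3.1, 5.0), a distance of √(2.4² + 1.6²) ≈ 2.9.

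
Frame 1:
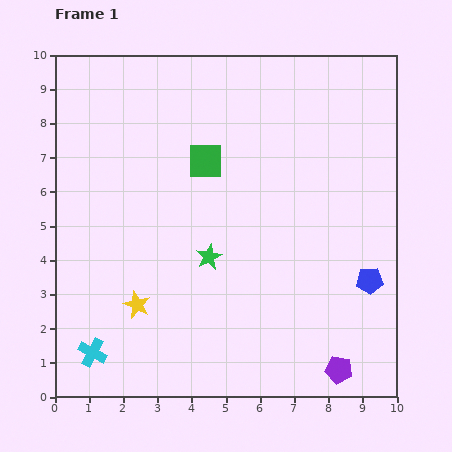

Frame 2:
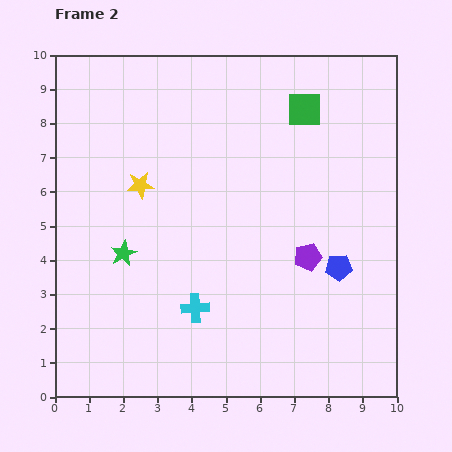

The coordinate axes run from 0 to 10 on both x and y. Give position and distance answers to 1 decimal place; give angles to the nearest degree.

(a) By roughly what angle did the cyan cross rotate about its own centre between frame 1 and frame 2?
32° counter-clockwise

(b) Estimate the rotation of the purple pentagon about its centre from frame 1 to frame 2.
22° counter-clockwise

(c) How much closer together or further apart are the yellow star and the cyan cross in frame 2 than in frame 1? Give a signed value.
+2.0

Distance in frame 1: 1.9. Distance in frame 2: 3.9.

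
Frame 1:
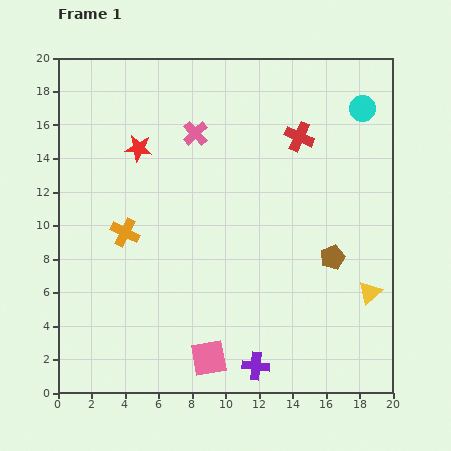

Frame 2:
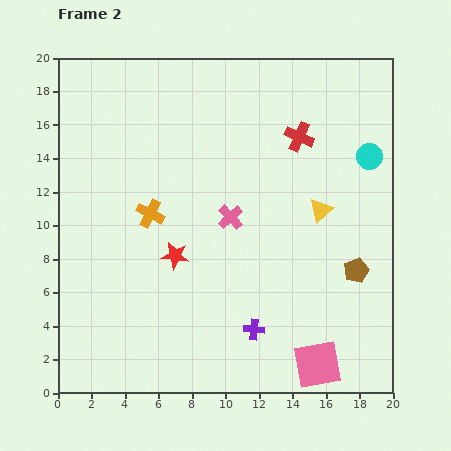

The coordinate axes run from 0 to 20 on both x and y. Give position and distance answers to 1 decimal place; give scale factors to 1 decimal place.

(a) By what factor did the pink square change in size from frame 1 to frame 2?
1.3×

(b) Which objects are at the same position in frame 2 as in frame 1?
the red cross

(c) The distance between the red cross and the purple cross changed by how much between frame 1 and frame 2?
-2.1

Distance in frame 1: 13.9. Distance in frame 2: 11.8.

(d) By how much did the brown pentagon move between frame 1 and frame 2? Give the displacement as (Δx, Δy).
(1.4, -0.8)

The brown pentagon was at (16.4, 8.1) in frame 1 and (17.8, 7.3) in frame 2.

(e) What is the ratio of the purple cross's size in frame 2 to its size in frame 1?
0.8×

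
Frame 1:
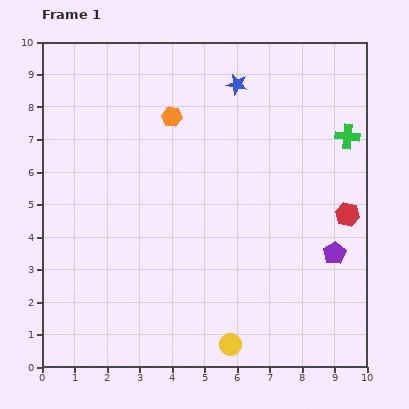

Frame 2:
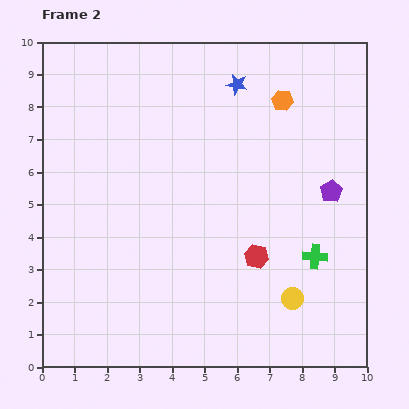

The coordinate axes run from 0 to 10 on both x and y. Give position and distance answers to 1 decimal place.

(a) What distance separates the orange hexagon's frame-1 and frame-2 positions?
3.4

The orange hexagon moved from (4.0, 7.7) to (7.4, 8.2), a distance of √(3.4² + 0.5²) ≈ 3.4.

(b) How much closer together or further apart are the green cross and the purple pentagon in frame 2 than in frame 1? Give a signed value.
-1.5

Distance in frame 1: 3.6. Distance in frame 2: 2.1.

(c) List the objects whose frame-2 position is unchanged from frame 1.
the blue star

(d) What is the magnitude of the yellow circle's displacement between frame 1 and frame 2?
2.4

The yellow circle moved from (5.8, 0.7) to (7.7, 2.1), a distance of √(1.9² + 1.4²) ≈ 2.4.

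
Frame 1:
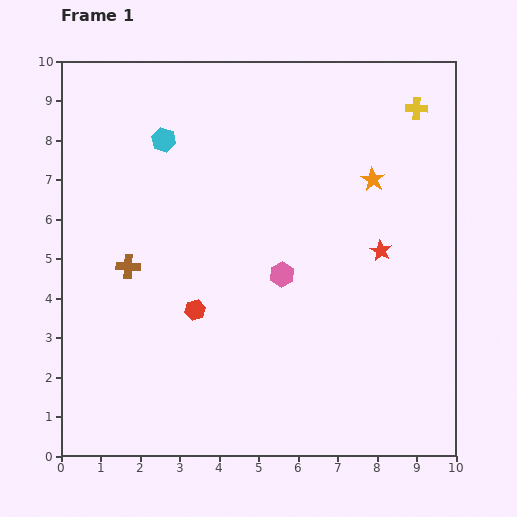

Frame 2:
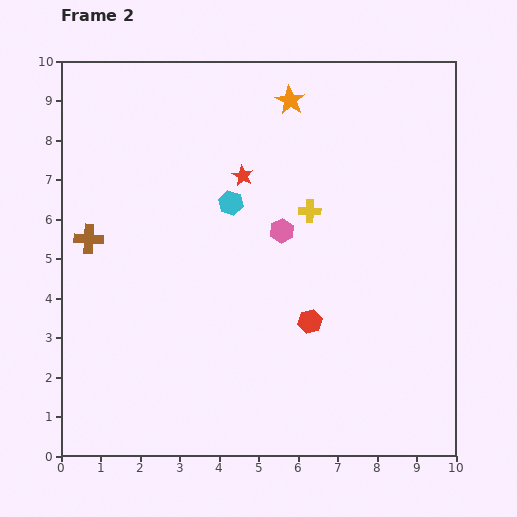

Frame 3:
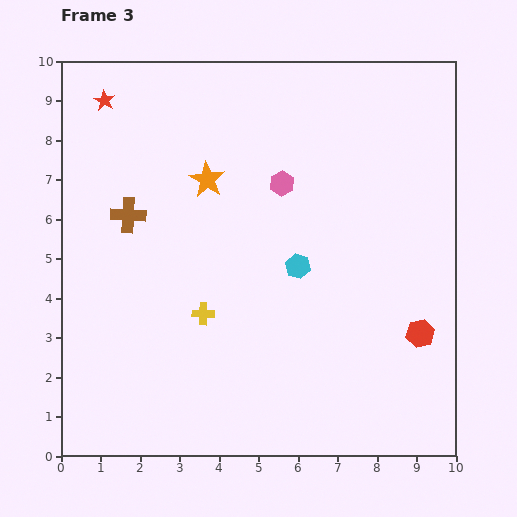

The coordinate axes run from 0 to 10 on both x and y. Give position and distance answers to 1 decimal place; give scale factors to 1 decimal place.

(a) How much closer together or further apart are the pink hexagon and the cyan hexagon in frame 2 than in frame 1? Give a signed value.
-3.0

Distance in frame 1: 4.5. Distance in frame 2: 1.5.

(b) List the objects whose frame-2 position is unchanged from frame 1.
none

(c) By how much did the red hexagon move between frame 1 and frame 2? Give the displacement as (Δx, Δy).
(2.9, -0.3)

The red hexagon was at (3.4, 3.7) in frame 1 and (6.3, 3.4) in frame 2.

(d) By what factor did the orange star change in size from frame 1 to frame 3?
1.5×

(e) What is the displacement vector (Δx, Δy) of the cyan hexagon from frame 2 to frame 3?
(1.7, -1.6)

The cyan hexagon was at (4.3, 6.4) in frame 2 and (6.0, 4.8) in frame 3.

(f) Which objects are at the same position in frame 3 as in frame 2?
none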